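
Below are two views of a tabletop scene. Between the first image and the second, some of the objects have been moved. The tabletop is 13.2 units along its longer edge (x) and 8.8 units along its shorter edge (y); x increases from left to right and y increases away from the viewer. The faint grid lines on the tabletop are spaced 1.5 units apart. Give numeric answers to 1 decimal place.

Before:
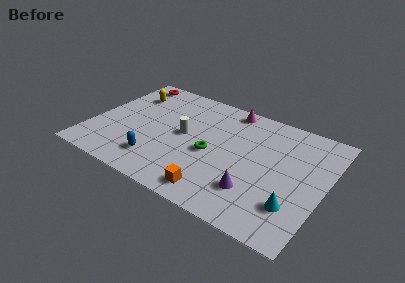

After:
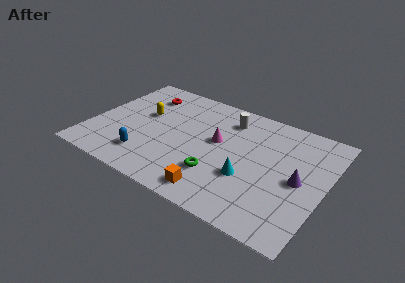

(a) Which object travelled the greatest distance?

the white cylinder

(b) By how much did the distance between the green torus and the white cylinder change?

+2.7

The distance was about 1.8 in the first image and 4.5 in the second, so they moved 2.7 units further apart.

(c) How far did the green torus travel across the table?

1.5

The green torus was near (6.9, 3.9) before and (7.5, 2.5) after, so it travelled √(0.6² + 1.4²) ≈ 1.5 units.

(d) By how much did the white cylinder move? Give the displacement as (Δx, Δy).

(2.2, 2.4)

From the two frames, the white cylinder sits at roughly (5.2, 4.6) before and (7.4, 7.0) after.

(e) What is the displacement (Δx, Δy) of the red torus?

(1.1, -0.9)

The red torus was at about (1.4, 7.8) and moved to about (2.5, 6.9).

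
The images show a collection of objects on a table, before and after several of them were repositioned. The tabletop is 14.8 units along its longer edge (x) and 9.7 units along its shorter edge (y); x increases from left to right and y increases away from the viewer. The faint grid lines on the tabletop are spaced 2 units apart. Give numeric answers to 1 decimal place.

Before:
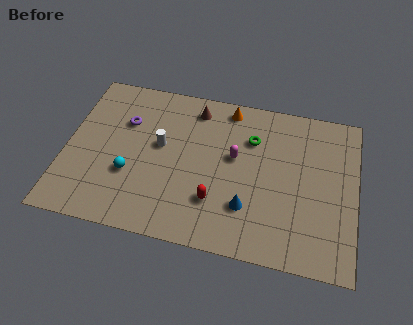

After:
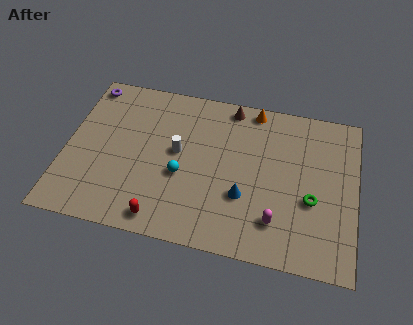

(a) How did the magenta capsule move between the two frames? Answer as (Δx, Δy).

(2.3, -3.4)

From the two frames, the magenta capsule sits at roughly (8.6, 5.6) before and (10.9, 2.2) after.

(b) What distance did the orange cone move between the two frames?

1.3

From (8.1, 8.6) to (9.4, 8.8), the orange cone covered √(1.3² + 0.2²) ≈ 1.3 units.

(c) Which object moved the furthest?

the green torus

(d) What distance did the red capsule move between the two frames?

3.1

From (7.8, 2.7) to (5.2, 1.1), the red capsule covered √(2.6² + 1.6²) ≈ 3.1 units.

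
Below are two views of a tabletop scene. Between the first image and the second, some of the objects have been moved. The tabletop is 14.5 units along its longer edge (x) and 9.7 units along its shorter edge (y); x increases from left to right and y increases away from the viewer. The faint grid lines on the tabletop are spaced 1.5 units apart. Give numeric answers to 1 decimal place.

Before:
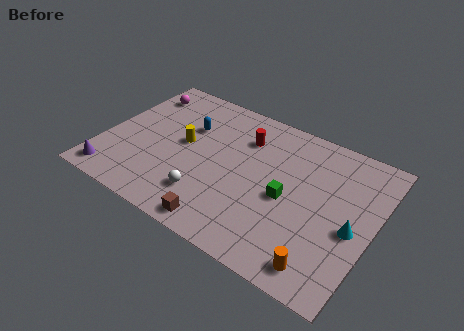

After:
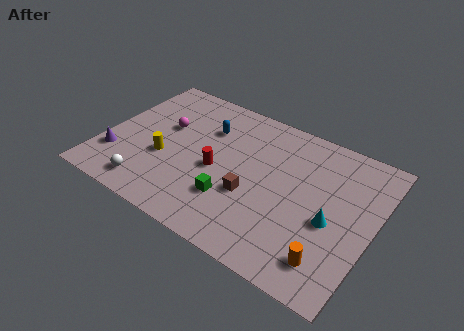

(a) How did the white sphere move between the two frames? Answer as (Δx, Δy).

(-3.0, -0.9)

From the two frames, the white sphere sits at roughly (6.0, 2.3) before and (3.0, 1.4) after.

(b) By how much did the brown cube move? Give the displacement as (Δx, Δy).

(1.1, 2.6)

The brown cube started near (7.1, 1.0) and ended near (8.2, 3.6).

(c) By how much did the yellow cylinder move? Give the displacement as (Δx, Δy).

(-0.8, -1.5)

The yellow cylinder started near (4.2, 5.2) and ended near (3.4, 3.7).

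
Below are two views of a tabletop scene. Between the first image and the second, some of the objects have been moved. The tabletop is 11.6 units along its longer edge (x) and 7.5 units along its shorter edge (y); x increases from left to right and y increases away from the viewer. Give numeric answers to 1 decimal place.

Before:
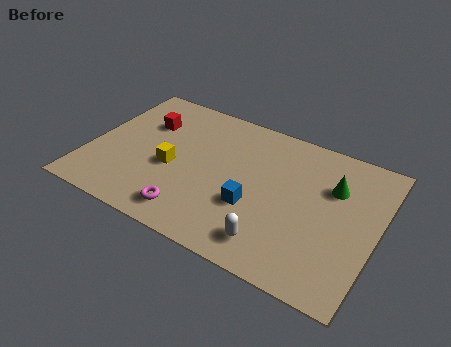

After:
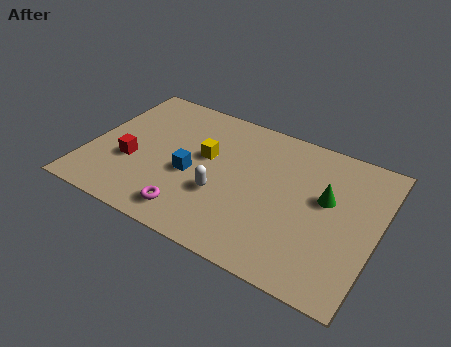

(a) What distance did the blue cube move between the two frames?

2.6

From (6.8, 2.7) to (4.2, 3.2), the blue cube covered √(2.6² + 0.5²) ≈ 2.6 units.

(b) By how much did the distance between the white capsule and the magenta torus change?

-1.5

They were about 3.3 units apart before and 1.8 after — 1.5 units closer together.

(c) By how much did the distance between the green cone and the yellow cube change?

-1.7

The distance was about 6.6 in the first image and 4.9 in the second, so they moved 1.7 units closer together.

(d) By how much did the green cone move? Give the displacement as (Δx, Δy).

(-0.2, -0.7)

The green cone started near (9.7, 5.1) and ended near (9.5, 4.4).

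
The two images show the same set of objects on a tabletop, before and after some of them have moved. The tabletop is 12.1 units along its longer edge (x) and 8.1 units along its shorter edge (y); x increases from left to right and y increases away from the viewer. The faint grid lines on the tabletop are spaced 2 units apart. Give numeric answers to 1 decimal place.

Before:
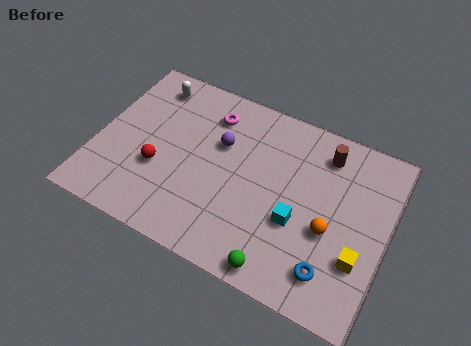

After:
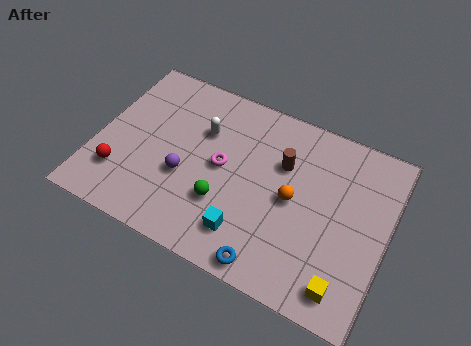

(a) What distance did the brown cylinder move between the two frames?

2.0

From (9.2, 6.6) to (7.6, 5.4), the brown cylinder covered √(1.6² + 1.2²) ≈ 2.0 units.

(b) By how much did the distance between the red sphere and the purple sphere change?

-0.4

Before: roughly 3.2 units apart; after: 2.8. That's 0.4 units closer together.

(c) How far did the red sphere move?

1.7

The red sphere was near (2.7, 3.0) before and (1.2, 2.1) after, so it travelled √(1.5² + 0.9²) ≈ 1.7 units.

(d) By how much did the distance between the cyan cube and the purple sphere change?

-1.0

They were about 4.1 units apart before and 3.1 after — 1.0 units closer together.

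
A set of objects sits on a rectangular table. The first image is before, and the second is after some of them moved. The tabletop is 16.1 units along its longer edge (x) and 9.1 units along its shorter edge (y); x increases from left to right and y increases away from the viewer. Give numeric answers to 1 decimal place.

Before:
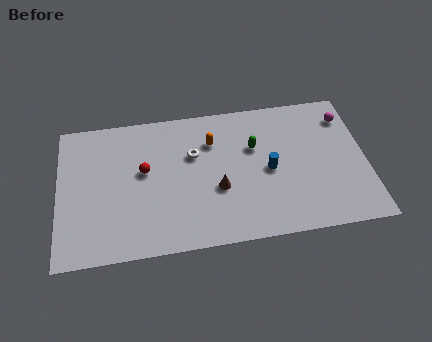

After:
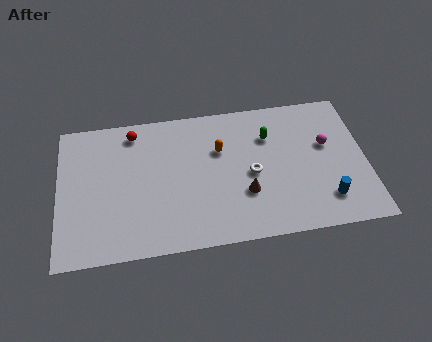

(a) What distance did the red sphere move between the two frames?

2.6

From (4.5, 5.2) to (4.0, 7.8), the red sphere covered √(0.5² + 2.6²) ≈ 2.6 units.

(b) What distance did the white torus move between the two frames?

3.4

The white torus moved from about (7.1, 5.9) to (10.1, 4.2), a distance of √(3.0² + 1.7²) ≈ 3.4.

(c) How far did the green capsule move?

1.0

From (10.3, 5.9) to (11.1, 6.5), the green capsule covered √(0.8² + 0.6²) ≈ 1.0 units.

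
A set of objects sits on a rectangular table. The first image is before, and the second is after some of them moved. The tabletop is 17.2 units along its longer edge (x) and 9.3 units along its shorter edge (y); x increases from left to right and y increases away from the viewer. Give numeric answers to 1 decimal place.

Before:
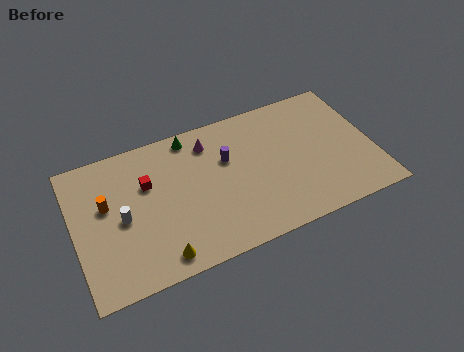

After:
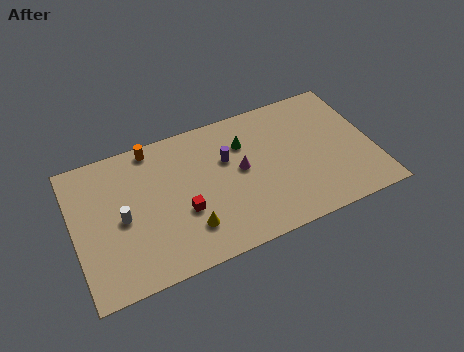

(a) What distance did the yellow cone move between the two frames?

2.1

The yellow cone moved from about (4.5, 1.2) to (6.3, 2.3), a distance of √(1.8² + 1.1²) ≈ 2.1.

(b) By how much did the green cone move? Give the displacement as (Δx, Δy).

(3.0, -1.6)

The green cone was at about (7.0, 8.3) and moved to about (10.0, 6.7).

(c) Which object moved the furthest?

the orange cylinder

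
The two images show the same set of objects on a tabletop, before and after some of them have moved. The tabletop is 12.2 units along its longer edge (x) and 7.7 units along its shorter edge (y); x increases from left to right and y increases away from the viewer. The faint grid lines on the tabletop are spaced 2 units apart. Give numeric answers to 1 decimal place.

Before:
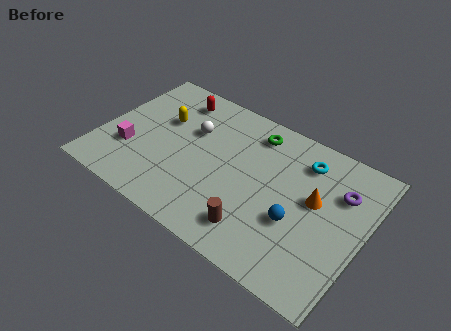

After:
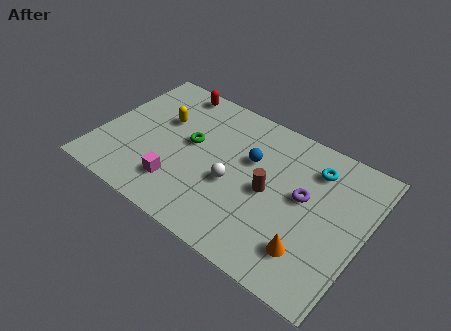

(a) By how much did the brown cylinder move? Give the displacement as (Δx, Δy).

(0.2, 2.2)

The brown cylinder started near (7.7, 1.5) and ended near (7.9, 3.7).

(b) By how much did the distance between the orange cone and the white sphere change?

-1.9

The distance was about 5.9 in the first image and 4.0 in the second, so they moved 1.9 units closer together.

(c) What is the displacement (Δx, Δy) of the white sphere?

(2.3, -1.8)

From the two frames, the white sphere sits at roughly (4.0, 5.0) before and (6.3, 3.2) after.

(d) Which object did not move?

the yellow capsule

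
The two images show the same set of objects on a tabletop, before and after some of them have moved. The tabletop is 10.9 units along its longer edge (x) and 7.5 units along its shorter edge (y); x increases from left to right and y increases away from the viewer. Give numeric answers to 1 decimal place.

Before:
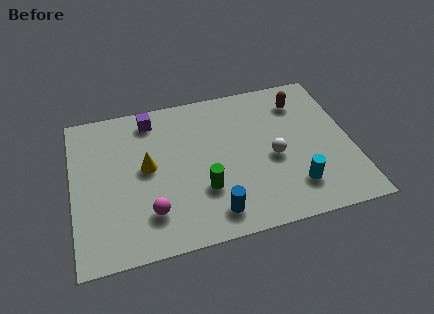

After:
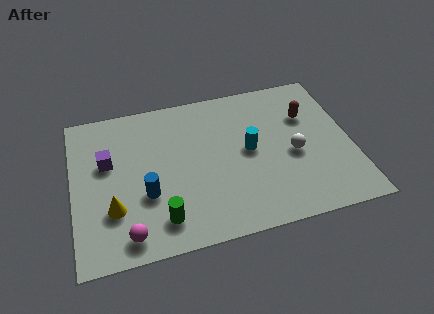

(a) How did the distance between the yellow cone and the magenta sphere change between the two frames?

-0.8

Before: roughly 2.2 units apart; after: 1.4. That's 0.8 units closer together.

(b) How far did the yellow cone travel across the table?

2.2

The yellow cone was near (2.9, 4.0) before and (1.5, 2.3) after, so it travelled √(1.4² + 1.7²) ≈ 2.2 units.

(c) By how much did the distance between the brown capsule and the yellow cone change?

+1.8

They were about 6.5 units apart before and 8.3 after — 1.8 units further apart.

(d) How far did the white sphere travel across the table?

0.8

From (7.8, 3.3) to (8.6, 3.3), the white sphere covered √(0.8² + 0.0²) ≈ 0.8 units.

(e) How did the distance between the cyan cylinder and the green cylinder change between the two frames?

+0.8

Before: roughly 3.6 units apart; after: 4.4. That's 0.8 units further apart.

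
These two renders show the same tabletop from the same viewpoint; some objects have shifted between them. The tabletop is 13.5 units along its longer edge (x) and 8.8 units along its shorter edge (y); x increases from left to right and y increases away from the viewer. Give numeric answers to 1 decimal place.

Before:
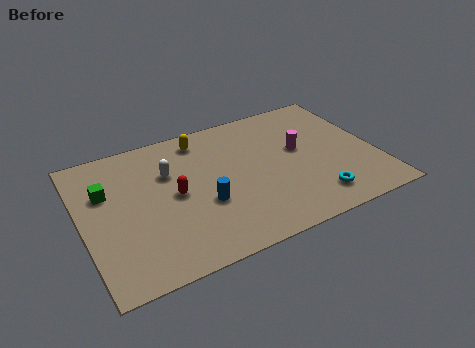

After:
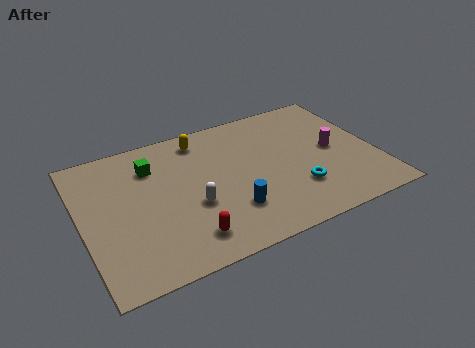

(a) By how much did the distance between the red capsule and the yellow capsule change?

+2.6

Before: roughly 3.5 units apart; after: 6.1. That's 2.6 units further apart.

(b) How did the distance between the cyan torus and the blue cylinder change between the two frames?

-2.1

Before: roughly 5.2 units apart; after: 3.1. That's 2.1 units closer together.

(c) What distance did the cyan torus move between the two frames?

1.1

The cyan torus was near (10.3, 1.6) before and (9.6, 2.5) after, so it travelled √(0.7² + 0.9²) ≈ 1.1 units.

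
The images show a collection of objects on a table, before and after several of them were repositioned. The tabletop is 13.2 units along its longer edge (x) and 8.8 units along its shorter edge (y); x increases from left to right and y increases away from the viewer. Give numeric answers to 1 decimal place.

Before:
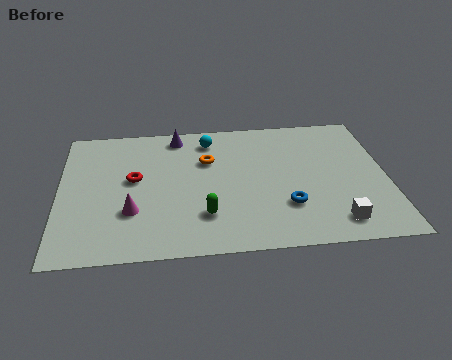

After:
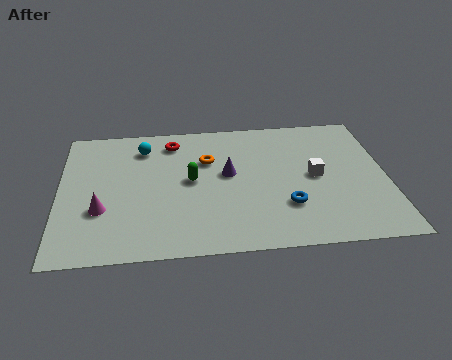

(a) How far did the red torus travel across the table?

2.9

From (3.0, 4.9) to (4.6, 7.3), the red torus covered √(1.6² + 2.4²) ≈ 2.9 units.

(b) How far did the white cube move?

3.1

The white cube moved from about (11.0, 1.4) to (10.3, 4.4), a distance of √(0.7² + 3.0²) ≈ 3.1.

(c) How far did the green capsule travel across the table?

2.4

The green capsule was near (5.8, 2.3) before and (5.3, 4.6) after, so it travelled √(0.5² + 2.3²) ≈ 2.4 units.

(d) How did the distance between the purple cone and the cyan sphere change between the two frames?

+2.6

They were about 1.4 units apart before and 4.0 after — 2.6 units further apart.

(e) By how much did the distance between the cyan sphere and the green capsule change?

-1.9

They were about 5.0 units apart before and 3.1 after — 1.9 units closer together.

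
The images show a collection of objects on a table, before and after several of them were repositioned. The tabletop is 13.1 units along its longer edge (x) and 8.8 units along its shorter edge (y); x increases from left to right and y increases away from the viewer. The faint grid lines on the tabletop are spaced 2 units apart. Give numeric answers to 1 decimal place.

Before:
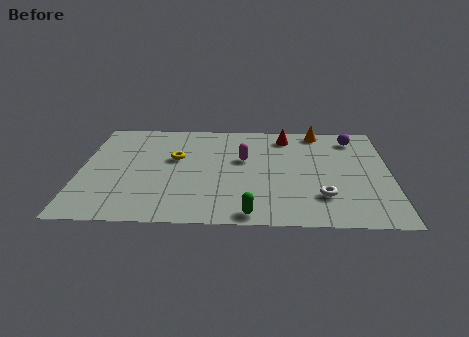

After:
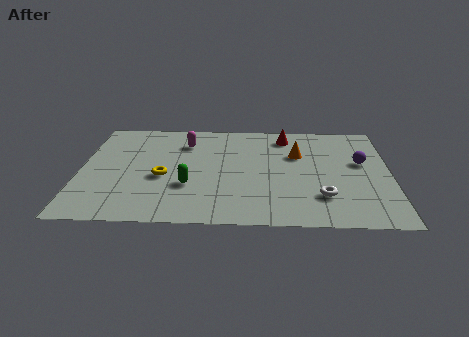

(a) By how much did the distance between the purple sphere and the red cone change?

+1.0

They were about 2.9 units apart before and 3.9 after — 1.0 units further apart.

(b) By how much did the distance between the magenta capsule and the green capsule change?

-0.8

Before: roughly 4.5 units apart; after: 3.7. That's 0.8 units closer together.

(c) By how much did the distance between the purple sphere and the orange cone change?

+1.2

They were about 1.6 units apart before and 2.8 after — 1.2 units further apart.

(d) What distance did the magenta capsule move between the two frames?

2.9

The magenta capsule was near (6.9, 5.3) before and (4.4, 6.7) after, so it travelled √(2.5² + 1.4²) ≈ 2.9 units.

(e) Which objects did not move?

the red cone and the white torus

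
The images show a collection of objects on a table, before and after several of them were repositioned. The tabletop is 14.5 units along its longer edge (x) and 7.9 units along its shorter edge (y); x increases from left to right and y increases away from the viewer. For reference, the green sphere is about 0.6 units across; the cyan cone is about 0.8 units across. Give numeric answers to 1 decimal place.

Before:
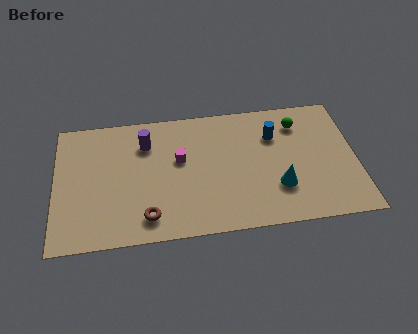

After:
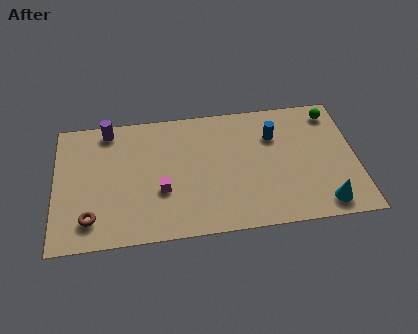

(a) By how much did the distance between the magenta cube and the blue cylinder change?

+1.4

They were about 4.7 units apart before and 6.1 after — 1.4 units further apart.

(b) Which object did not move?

the blue cylinder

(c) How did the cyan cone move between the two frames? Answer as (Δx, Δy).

(2.1, -1.3)

The cyan cone started near (10.7, 2.4) and ended near (12.8, 1.1).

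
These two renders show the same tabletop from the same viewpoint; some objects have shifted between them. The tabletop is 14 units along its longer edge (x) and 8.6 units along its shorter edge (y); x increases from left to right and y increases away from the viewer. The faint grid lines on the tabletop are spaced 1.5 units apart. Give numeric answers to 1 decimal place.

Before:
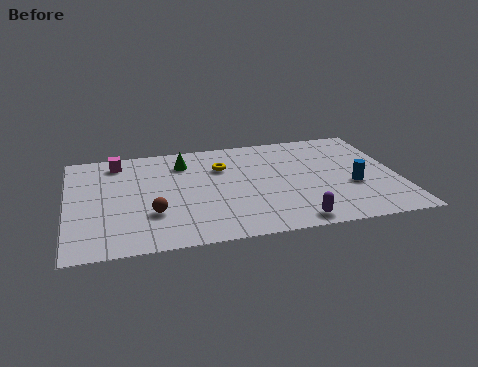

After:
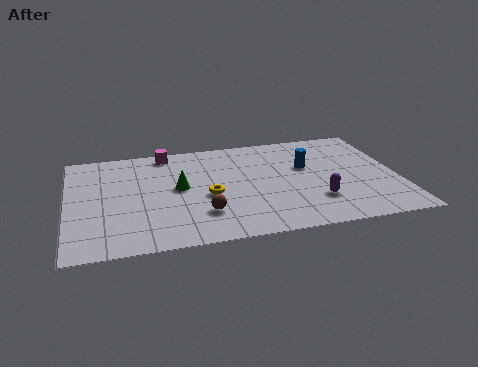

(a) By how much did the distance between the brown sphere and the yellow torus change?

-3.1

The distance was about 4.5 in the first image and 1.4 in the second, so they moved 3.1 units closer together.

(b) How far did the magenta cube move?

2.1

From (2.2, 7.3) to (4.3, 7.7), the magenta cube covered √(2.1² + 0.4²) ≈ 2.1 units.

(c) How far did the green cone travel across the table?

2.1

From (5.0, 6.7) to (4.7, 4.6), the green cone covered √(0.3² + 2.1²) ≈ 2.1 units.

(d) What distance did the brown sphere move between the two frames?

2.1

The brown sphere moved from about (3.5, 2.7) to (5.6, 2.3), a distance of √(2.1² + 0.4²) ≈ 2.1.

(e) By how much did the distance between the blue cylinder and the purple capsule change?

-0.7

The distance was about 3.6 in the first image and 2.9 in the second, so they moved 0.7 units closer together.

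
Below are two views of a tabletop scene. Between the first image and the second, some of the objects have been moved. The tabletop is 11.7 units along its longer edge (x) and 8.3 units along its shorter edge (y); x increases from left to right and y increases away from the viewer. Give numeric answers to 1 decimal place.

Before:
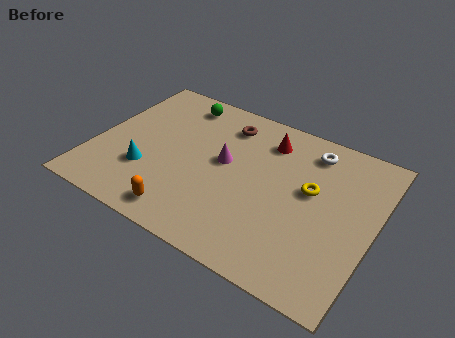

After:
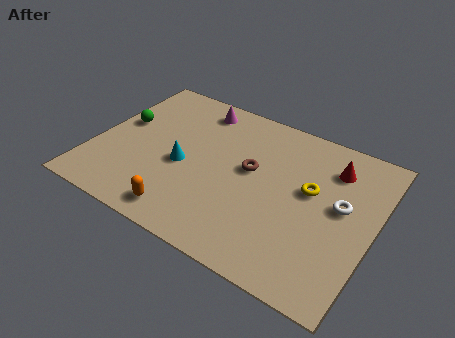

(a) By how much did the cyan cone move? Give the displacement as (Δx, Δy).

(1.4, 1.0)

The cyan cone started near (2.4, 2.6) and ended near (3.8, 3.6).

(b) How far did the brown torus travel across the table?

2.4

The brown torus moved from about (5.1, 6.7) to (6.5, 4.7), a distance of √(1.4² + 2.0²) ≈ 2.4.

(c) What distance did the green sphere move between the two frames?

3.1

The green sphere was near (3.0, 7.1) before and (0.9, 4.8) after, so it travelled √(2.1² + 2.3²) ≈ 3.1 units.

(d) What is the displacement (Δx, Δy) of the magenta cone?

(-1.6, 2.5)

The magenta cone was at about (5.4, 4.6) and moved to about (3.8, 7.1).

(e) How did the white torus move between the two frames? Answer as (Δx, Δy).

(1.6, -2.3)

From the two frames, the white torus sits at roughly (8.7, 6.9) before and (10.3, 4.6) after.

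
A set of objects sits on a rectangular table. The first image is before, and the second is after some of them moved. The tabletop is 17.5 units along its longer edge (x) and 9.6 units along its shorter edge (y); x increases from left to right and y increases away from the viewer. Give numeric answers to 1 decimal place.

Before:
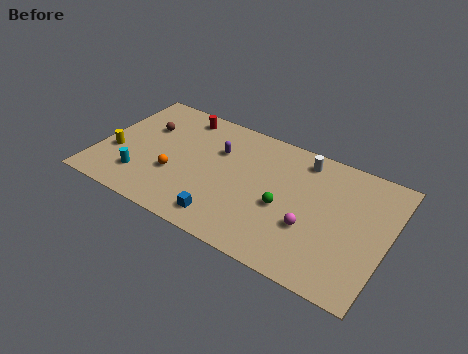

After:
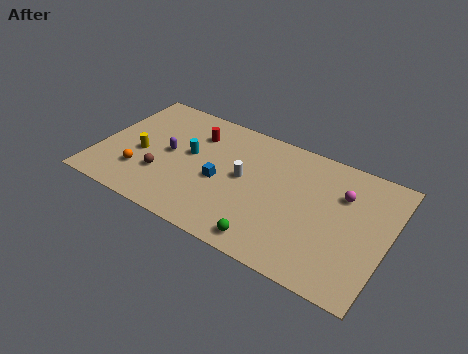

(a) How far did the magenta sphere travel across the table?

3.6

From (13.1, 3.4) to (14.6, 6.7), the magenta sphere covered √(1.5² + 3.3²) ≈ 3.6 units.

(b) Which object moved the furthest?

the white cylinder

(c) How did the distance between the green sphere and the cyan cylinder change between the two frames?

-1.8

They were about 8.7 units apart before and 6.9 after — 1.8 units closer together.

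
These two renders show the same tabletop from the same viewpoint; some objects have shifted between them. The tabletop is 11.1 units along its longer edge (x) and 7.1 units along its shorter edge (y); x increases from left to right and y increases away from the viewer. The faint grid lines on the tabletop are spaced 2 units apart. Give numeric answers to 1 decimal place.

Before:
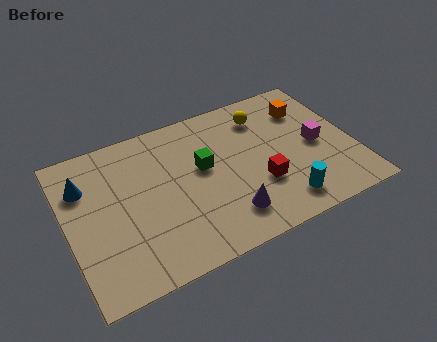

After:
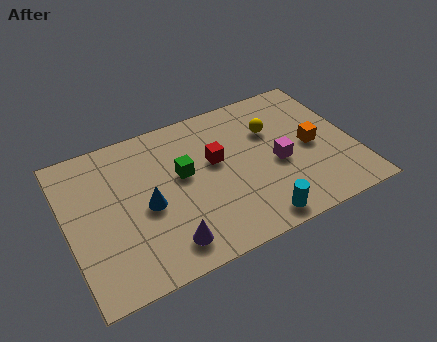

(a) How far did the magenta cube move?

1.6

From (9.7, 3.4) to (8.1, 3.1), the magenta cube covered √(1.6² + 0.3²) ≈ 1.6 units.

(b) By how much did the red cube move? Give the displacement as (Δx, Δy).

(-1.5, 1.8)

The red cube was at about (7.3, 2.4) and moved to about (5.8, 4.2).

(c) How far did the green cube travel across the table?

0.8

The green cube was near (5.3, 4.1) before and (4.5, 4.1) after, so it travelled √(0.8² + 0.0²) ≈ 0.8 units.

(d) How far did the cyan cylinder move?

1.2

The cyan cylinder was near (8.0, 1.2) before and (6.9, 0.8) after, so it travelled √(1.1² + 0.4²) ≈ 1.2 units.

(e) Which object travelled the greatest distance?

the blue cone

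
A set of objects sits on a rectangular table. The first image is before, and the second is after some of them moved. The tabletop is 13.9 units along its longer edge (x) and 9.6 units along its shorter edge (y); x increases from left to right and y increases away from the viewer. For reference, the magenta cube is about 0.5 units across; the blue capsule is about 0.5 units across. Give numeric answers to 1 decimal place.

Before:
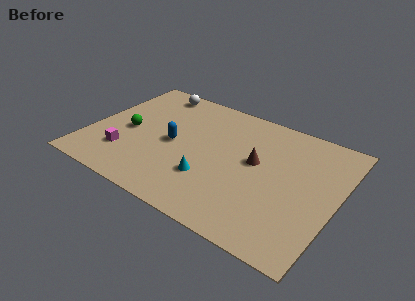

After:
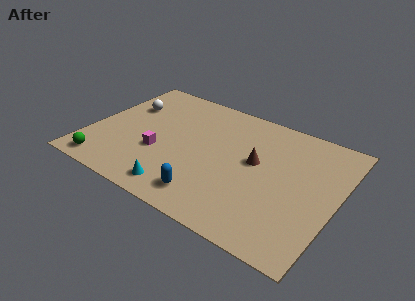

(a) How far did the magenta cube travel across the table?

2.1

The magenta cube moved from about (2.3, 2.5) to (4.1, 3.5), a distance of √(1.8² + 1.0²) ≈ 2.1.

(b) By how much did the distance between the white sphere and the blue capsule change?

+3.2

They were about 4.3 units apart before and 7.5 after — 3.2 units further apart.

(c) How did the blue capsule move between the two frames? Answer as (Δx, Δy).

(2.6, -3.0)

The blue capsule started near (4.7, 4.6) and ended near (7.3, 1.6).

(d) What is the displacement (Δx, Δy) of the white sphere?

(-1.2, -2.0)

From the two frames, the white sphere sits at roughly (2.8, 8.5) before and (1.6, 6.5) after.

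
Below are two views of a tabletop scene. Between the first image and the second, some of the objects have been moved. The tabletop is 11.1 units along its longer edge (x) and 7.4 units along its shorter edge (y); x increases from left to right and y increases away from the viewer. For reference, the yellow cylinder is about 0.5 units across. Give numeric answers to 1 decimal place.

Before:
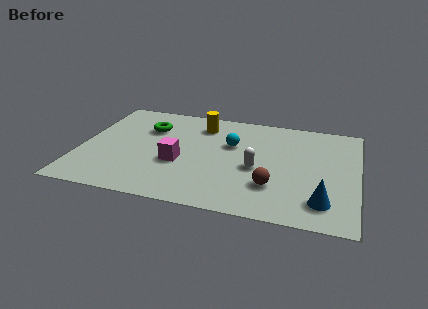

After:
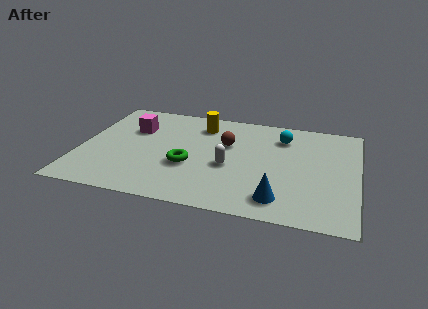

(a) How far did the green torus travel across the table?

3.0

The green torus moved from about (2.6, 5.2) to (4.4, 2.8), a distance of √(1.8² + 2.4²) ≈ 3.0.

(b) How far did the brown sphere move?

3.3

From (7.8, 2.1) to (5.8, 4.7), the brown sphere covered √(2.0² + 2.6²) ≈ 3.3 units.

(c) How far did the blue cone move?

1.7

From (9.8, 1.5) to (8.1, 1.3), the blue cone covered √(1.7² + 0.2²) ≈ 1.7 units.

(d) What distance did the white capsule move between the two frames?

1.1

The white capsule moved from about (7.1, 3.2) to (6.0, 3.1), a distance of √(1.1² + 0.1²) ≈ 1.1.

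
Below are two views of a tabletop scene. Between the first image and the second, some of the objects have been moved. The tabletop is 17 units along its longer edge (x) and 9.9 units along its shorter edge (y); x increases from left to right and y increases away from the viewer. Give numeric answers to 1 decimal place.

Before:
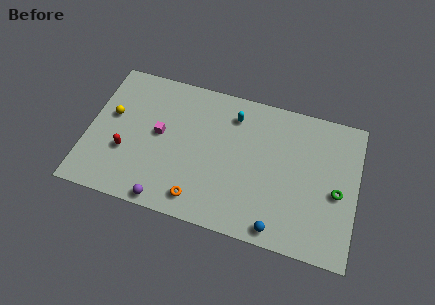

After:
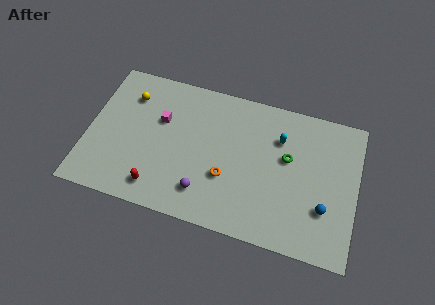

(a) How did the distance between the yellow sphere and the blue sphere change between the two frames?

+1.5

The distance was about 11.9 in the first image and 13.4 in the second, so they moved 1.5 units further apart.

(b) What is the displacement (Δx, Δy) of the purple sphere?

(2.3, 1.3)

From the two frames, the purple sphere sits at roughly (5.3, 0.8) before and (7.6, 2.1) after.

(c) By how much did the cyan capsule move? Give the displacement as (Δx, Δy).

(3.0, -0.8)

The cyan capsule started near (9.0, 7.9) and ended near (12.0, 7.1).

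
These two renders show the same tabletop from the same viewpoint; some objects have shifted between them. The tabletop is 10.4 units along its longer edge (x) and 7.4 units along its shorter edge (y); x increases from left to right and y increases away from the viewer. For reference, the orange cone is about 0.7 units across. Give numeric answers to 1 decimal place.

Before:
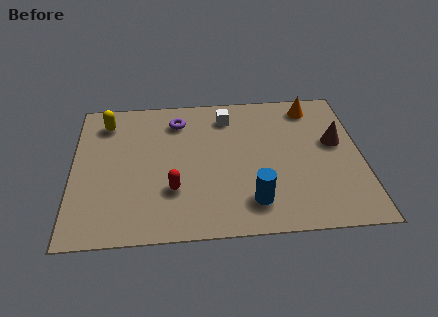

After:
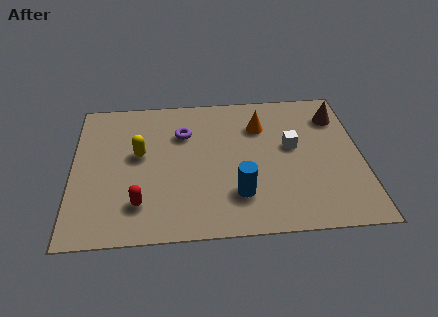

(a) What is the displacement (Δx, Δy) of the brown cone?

(0.1, 1.4)

The brown cone was at about (9.5, 4.3) and moved to about (9.6, 5.7).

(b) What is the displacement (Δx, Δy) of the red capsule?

(-1.2, -0.6)

From the two frames, the red capsule sits at roughly (3.6, 2.3) before and (2.4, 1.7) after.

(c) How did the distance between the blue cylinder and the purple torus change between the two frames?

-1.3

They were about 5.1 units apart before and 3.8 after — 1.3 units closer together.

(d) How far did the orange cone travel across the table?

2.1

The orange cone moved from about (8.7, 6.3) to (6.8, 5.4), a distance of √(1.9² + 0.9²) ≈ 2.1.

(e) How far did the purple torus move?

0.7

From (3.8, 5.9) to (4.0, 5.2), the purple torus covered √(0.2² + 0.7²) ≈ 0.7 units.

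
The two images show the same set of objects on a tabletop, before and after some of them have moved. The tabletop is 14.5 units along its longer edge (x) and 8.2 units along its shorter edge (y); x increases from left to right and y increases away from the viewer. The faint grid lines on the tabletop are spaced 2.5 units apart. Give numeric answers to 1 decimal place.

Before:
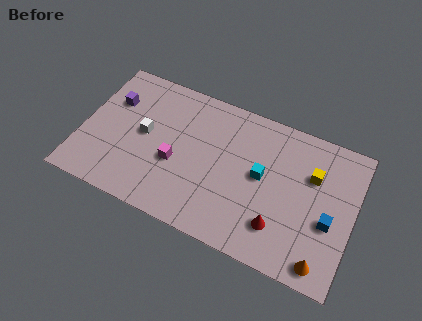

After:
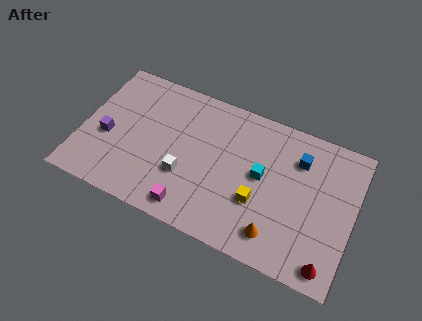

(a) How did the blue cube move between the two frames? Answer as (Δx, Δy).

(-1.9, 2.8)

From the two frames, the blue cube sits at roughly (13.3, 3.3) before and (11.4, 6.1) after.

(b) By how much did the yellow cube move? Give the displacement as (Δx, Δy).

(-2.6, -2.6)

The yellow cube started near (12.2, 5.5) and ended near (9.6, 2.9).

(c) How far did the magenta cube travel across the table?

2.5

The magenta cube was near (5.1, 3.3) before and (6.2, 1.1) after, so it travelled √(1.1² + 2.2²) ≈ 2.5 units.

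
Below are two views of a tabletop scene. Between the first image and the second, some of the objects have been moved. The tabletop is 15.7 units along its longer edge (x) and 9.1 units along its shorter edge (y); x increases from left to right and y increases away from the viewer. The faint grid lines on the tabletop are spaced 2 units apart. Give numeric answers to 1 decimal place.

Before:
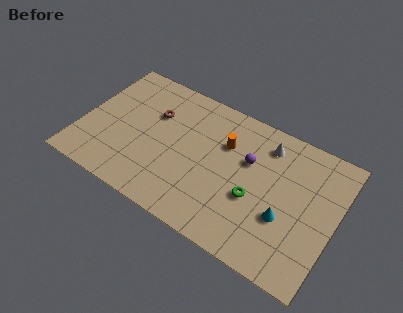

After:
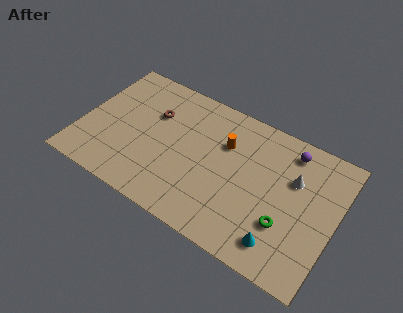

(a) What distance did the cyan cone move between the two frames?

1.7

From (12.8, 3.3) to (12.8, 1.6), the cyan cone covered √(0.0² + 1.7²) ≈ 1.7 units.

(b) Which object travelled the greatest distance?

the purple sphere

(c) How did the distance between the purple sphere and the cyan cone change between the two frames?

+2.5

Before: roughly 3.6 units apart; after: 6.1. That's 2.5 units further apart.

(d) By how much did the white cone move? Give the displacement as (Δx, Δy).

(1.9, -1.4)

From the two frames, the white cone sits at roughly (11.1, 7.4) before and (13.0, 6.0) after.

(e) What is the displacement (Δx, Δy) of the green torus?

(2.0, -0.7)

The green torus started near (10.9, 3.6) and ended near (12.9, 2.9).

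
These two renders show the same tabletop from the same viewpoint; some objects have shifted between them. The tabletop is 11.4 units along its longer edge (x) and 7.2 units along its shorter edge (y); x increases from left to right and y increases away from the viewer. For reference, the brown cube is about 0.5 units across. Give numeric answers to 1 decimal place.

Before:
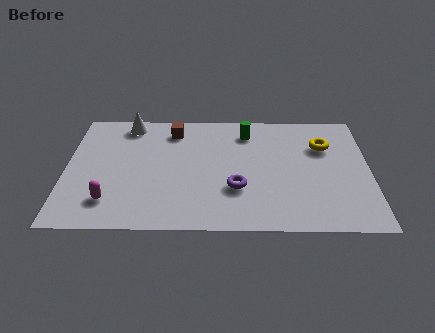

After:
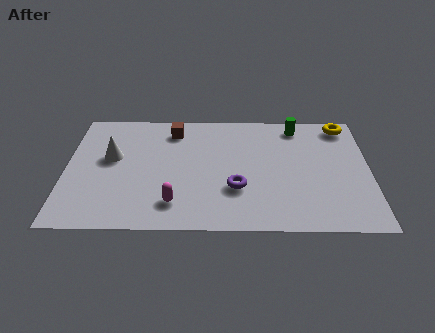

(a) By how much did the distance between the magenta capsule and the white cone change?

-1.1

Before: roughly 4.7 units apart; after: 3.6. That's 1.1 units closer together.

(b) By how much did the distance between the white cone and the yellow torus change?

+1.5

They were about 7.5 units apart before and 9.0 after — 1.5 units further apart.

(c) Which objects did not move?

the brown cube and the purple torus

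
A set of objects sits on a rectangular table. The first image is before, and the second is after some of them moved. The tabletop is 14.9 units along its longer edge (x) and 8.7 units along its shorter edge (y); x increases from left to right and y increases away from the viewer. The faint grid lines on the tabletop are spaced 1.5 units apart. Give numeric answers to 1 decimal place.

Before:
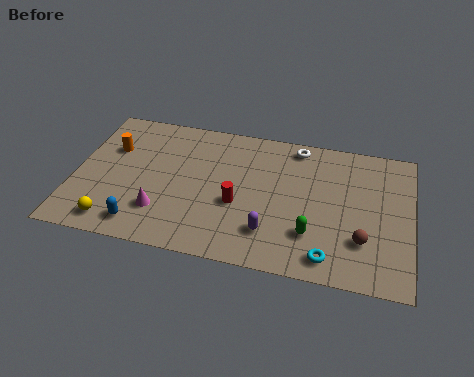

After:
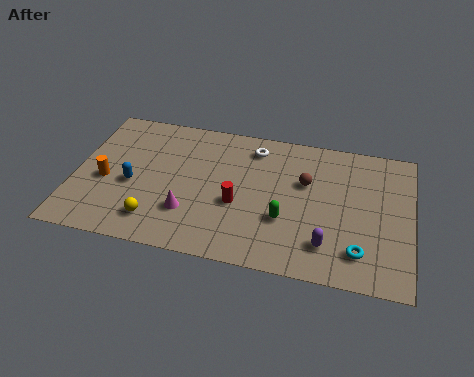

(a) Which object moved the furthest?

the brown sphere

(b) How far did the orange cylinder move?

2.1

The orange cylinder moved from about (1.5, 5.8) to (1.4, 3.7), a distance of √(0.1² + 2.1²) ≈ 2.1.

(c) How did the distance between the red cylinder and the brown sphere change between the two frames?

-2.1

The distance was about 5.6 in the first image and 3.5 in the second, so they moved 2.1 units closer together.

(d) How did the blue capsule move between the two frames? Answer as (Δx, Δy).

(-0.6, 2.4)

The blue capsule was at about (3.2, 1.3) and moved to about (2.6, 3.7).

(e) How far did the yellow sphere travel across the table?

1.9

The yellow sphere was near (2.0, 1.2) before and (3.8, 1.7) after, so it travelled √(1.8² + 0.5²) ≈ 1.9 units.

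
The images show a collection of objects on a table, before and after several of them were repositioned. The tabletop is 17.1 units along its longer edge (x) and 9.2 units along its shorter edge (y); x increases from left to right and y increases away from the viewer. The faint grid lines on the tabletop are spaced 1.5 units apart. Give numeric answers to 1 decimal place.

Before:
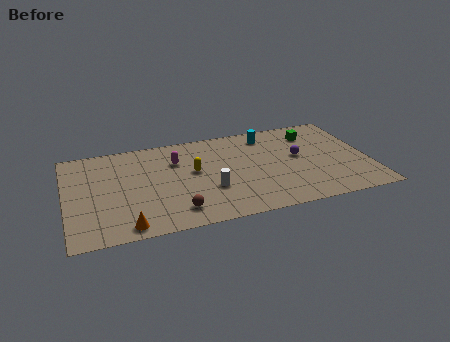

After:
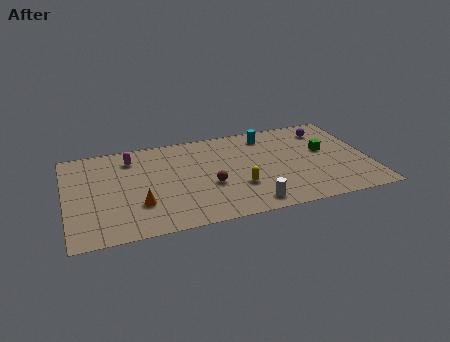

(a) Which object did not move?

the cyan cylinder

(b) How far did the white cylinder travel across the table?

2.9

The white cylinder moved from about (8.0, 3.2) to (10.1, 1.2), a distance of √(2.1² + 2.0²) ≈ 2.9.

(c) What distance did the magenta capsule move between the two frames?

2.7

The magenta capsule was near (6.3, 6.5) before and (3.8, 7.4) after, so it travelled √(2.5² + 0.9²) ≈ 2.7 units.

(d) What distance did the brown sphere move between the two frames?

2.8

From (6.0, 1.7) to (8.0, 3.6), the brown sphere covered √(2.0² + 1.9²) ≈ 2.8 units.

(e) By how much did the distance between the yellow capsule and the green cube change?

-1.7

The distance was about 7.3 in the first image and 5.6 in the second, so they moved 1.7 units closer together.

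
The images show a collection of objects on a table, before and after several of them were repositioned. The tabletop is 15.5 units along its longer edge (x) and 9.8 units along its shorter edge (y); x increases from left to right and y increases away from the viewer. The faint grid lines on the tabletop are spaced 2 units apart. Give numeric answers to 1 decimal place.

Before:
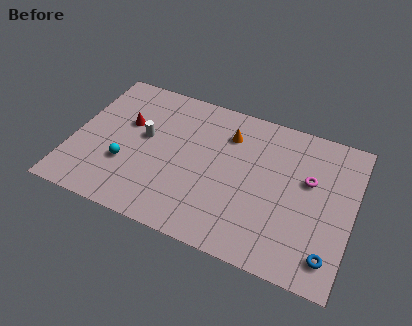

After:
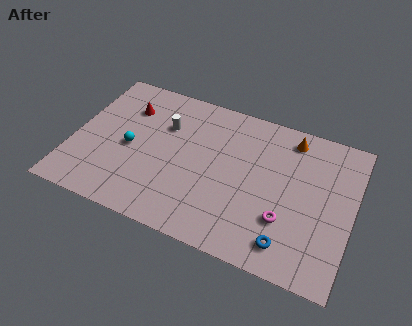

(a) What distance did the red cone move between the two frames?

1.1

The red cone moved from about (2.8, 6.1) to (2.7, 7.2), a distance of √(0.1² + 1.1²) ≈ 1.1.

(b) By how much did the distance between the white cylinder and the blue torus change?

-2.3

Before: roughly 11.3 units apart; after: 9.0. That's 2.3 units closer together.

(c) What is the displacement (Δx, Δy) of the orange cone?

(3.4, 1.0)

The orange cone started near (8.4, 7.4) and ended near (11.8, 8.4).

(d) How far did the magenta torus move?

3.2

From (13.0, 6.0) to (12.0, 3.0), the magenta torus covered √(1.0² + 3.0²) ≈ 3.2 units.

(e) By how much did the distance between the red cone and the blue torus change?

-1.4

Before: roughly 12.5 units apart; after: 11.1. That's 1.4 units closer together.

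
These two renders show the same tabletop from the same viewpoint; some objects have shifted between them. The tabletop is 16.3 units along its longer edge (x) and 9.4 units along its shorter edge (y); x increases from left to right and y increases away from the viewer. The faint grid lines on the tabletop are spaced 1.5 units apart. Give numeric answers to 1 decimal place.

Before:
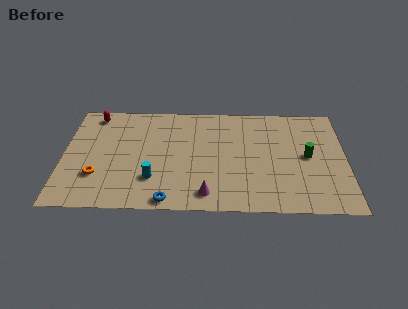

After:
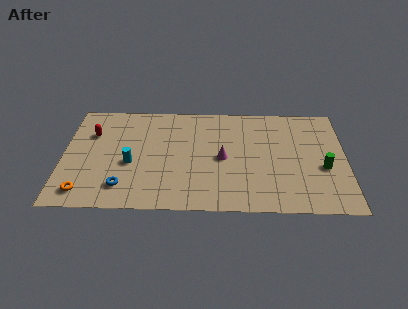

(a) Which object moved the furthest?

the magenta cone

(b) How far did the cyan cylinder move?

1.8

The cyan cylinder moved from about (5.2, 2.6) to (3.9, 3.9), a distance of √(1.3² + 1.3²) ≈ 1.8.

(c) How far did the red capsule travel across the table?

1.7

The red capsule was near (1.7, 8.2) before and (1.6, 6.5) after, so it travelled √(0.1² + 1.7²) ≈ 1.7 units.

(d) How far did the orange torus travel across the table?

1.6

The orange torus was near (2.0, 2.8) before and (1.3, 1.4) after, so it travelled √(0.7² + 1.4²) ≈ 1.6 units.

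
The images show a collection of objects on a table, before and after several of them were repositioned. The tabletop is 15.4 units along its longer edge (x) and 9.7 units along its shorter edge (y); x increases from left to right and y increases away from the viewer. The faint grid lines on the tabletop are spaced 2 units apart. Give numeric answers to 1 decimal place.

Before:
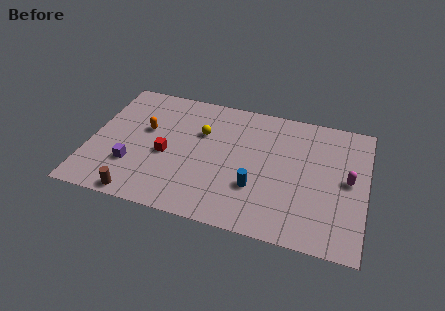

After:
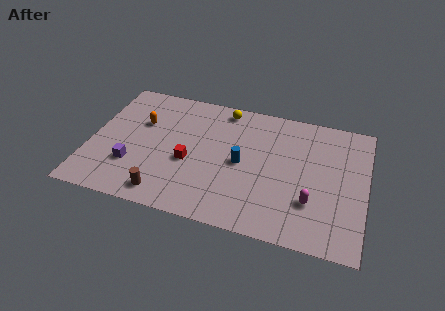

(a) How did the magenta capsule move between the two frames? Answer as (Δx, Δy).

(-1.9, -2.1)

The magenta capsule was at about (14.4, 5.0) and moved to about (12.5, 2.9).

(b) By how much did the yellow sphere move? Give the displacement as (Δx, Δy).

(1.1, 2.2)

The yellow sphere started near (6.1, 6.4) and ended near (7.2, 8.6).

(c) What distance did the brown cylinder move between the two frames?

1.5

From (3.1, 0.8) to (4.5, 1.3), the brown cylinder covered √(1.4² + 0.5²) ≈ 1.5 units.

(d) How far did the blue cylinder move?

1.8

The blue cylinder was near (9.4, 3.1) before and (8.5, 4.7) after, so it travelled √(0.9² + 1.6²) ≈ 1.8 units.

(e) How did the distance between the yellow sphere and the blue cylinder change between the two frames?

-0.6

The distance was about 4.7 in the first image and 4.1 in the second, so they moved 0.6 units closer together.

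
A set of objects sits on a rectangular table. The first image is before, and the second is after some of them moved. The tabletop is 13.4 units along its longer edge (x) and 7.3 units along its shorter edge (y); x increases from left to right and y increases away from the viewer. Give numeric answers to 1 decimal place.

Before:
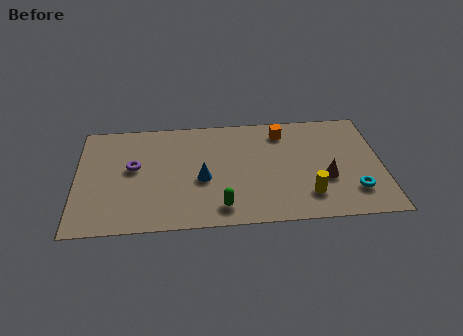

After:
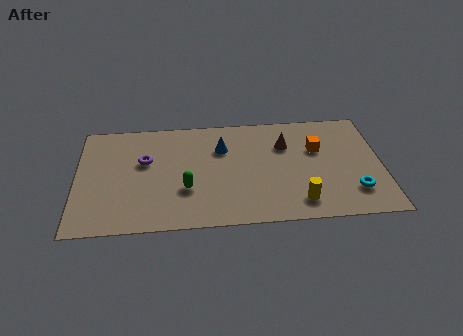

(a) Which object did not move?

the cyan torus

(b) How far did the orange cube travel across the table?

2.0

The orange cube was near (9.1, 6.0) before and (10.6, 4.7) after, so it travelled √(1.5² + 1.3²) ≈ 2.0 units.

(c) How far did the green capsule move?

2.0

The green capsule was near (6.3, 1.2) before and (4.8, 2.5) after, so it travelled √(1.5² + 1.3²) ≈ 2.0 units.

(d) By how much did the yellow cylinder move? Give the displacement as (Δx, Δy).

(-0.4, -0.4)

The yellow cylinder was at about (10.1, 1.7) and moved to about (9.7, 1.3).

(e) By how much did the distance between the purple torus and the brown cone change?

-2.3

They were about 8.5 units apart before and 6.2 after — 2.3 units closer together.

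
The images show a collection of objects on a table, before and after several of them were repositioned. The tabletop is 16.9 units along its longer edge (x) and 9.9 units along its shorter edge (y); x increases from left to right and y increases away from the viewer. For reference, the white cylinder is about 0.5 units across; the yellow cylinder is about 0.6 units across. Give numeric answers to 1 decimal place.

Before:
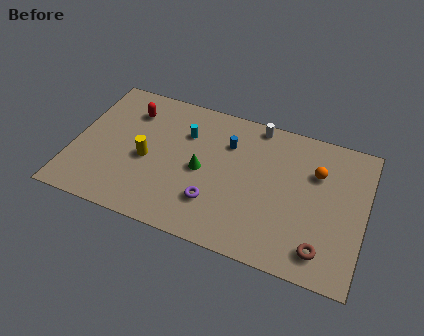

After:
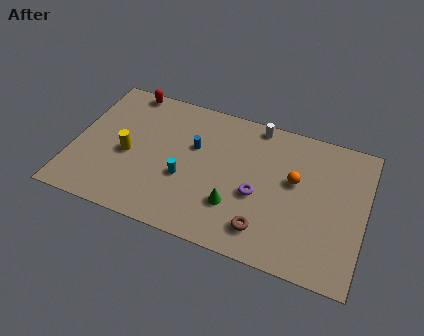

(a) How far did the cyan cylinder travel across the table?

3.2

The cyan cylinder moved from about (6.3, 7.0) to (6.6, 3.8), a distance of √(0.3² + 3.2²) ≈ 3.2.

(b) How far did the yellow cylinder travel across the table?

1.1

From (4.3, 4.4) to (3.2, 4.4), the yellow cylinder covered √(1.1² + 0.0²) ≈ 1.1 units.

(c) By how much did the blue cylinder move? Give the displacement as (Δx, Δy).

(-1.9, -0.9)

From the two frames, the blue cylinder sits at roughly (8.8, 7.1) before and (6.9, 6.2) after.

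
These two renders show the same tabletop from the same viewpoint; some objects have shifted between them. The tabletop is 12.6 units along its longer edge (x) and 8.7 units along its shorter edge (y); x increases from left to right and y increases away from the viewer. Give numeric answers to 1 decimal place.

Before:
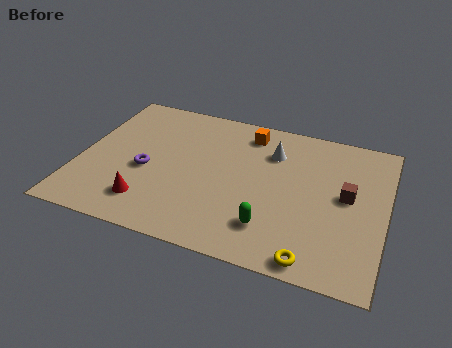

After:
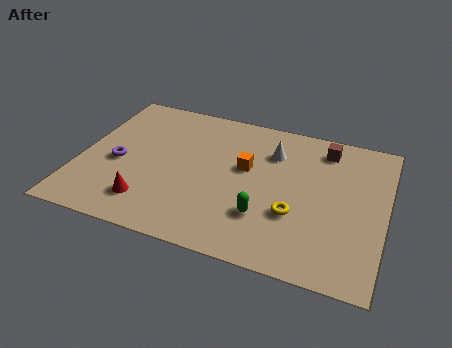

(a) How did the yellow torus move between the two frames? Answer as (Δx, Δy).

(-0.9, 2.2)

The yellow torus started near (9.9, 0.8) and ended near (9.0, 3.0).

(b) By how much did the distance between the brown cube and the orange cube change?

-1.2

They were about 5.0 units apart before and 3.8 after — 1.2 units closer together.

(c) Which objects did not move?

the white cone and the red cone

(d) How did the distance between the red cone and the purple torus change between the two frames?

+0.6

Before: roughly 1.9 units apart; after: 2.5. That's 0.6 units further apart.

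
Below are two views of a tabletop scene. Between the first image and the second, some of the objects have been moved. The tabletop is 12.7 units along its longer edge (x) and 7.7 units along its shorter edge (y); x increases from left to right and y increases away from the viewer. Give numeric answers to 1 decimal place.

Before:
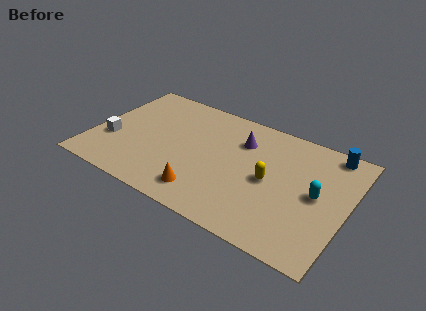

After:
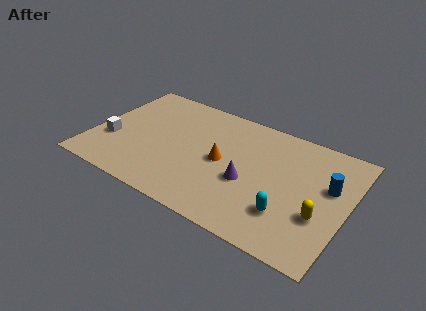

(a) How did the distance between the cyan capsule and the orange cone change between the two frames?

-1.9

They were about 5.8 units apart before and 3.9 after — 1.9 units closer together.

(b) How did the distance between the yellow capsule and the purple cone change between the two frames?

+1.1

Before: roughly 2.5 units apart; after: 3.6. That's 1.1 units further apart.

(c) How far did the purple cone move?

2.6

The purple cone was near (7.2, 5.6) before and (7.9, 3.1) after, so it travelled √(0.7² + 2.5²) ≈ 2.6 units.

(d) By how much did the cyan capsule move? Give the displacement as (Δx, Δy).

(-1.2, -1.8)

The cyan capsule was at about (11.2, 3.9) and moved to about (10.0, 2.1).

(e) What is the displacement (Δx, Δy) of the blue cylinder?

(0.2, -2.2)

The blue cylinder started near (11.5, 6.9) and ended near (11.7, 4.7).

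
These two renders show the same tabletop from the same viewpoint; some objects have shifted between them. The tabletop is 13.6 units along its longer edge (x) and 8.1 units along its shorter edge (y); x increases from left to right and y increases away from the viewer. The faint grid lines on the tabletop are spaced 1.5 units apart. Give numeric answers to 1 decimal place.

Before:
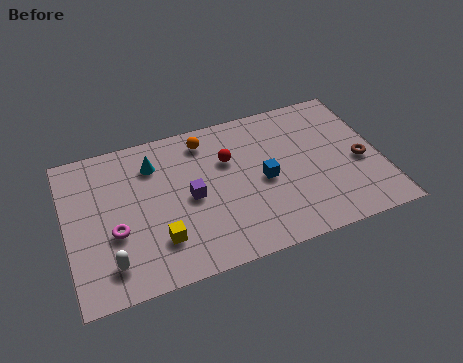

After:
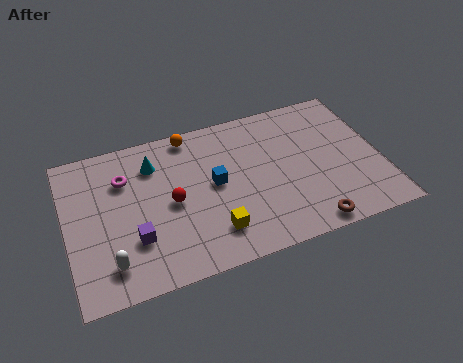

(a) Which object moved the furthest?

the brown torus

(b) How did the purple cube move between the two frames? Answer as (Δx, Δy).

(-2.5, -1.4)

From the two frames, the purple cube sits at roughly (5.3, 3.9) before and (2.8, 2.5) after.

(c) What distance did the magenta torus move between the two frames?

2.8

The magenta torus moved from about (2.0, 3.1) to (2.6, 5.8), a distance of √(0.6² + 2.7²) ≈ 2.8.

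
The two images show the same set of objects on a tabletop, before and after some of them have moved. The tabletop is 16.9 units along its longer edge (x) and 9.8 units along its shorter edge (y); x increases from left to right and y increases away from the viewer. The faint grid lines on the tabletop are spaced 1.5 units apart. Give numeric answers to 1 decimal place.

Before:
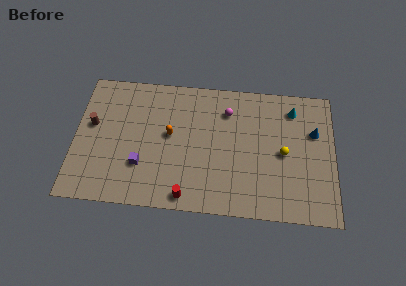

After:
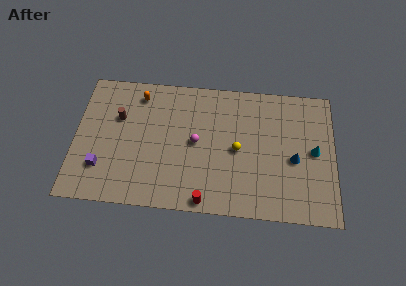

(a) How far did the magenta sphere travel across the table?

3.2

The magenta sphere was near (9.9, 7.5) before and (7.9, 5.0) after, so it travelled √(2.0² + 2.5²) ≈ 3.2 units.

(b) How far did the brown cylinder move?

1.8

From (1.1, 5.7) to (2.8, 6.4), the brown cylinder covered √(1.7² + 0.7²) ≈ 1.8 units.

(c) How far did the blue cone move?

2.5

From (15.6, 6.4) to (14.3, 4.3), the blue cone covered √(1.3² + 2.1²) ≈ 2.5 units.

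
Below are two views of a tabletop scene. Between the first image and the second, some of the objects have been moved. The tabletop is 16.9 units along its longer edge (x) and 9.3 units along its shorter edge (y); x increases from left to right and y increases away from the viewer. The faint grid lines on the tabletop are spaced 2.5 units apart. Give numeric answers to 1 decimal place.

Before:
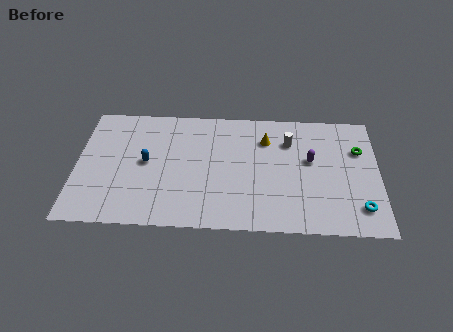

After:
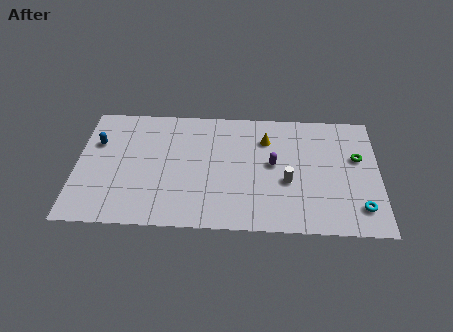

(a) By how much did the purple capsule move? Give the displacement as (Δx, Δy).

(-2.1, -0.4)

From the two frames, the purple capsule sits at roughly (13.1, 5.4) before and (11.0, 5.0) after.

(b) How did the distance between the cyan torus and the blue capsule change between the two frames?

+3.1

Before: roughly 12.2 units apart; after: 15.3. That's 3.1 units further apart.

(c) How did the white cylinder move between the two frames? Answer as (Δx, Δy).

(-0.1, -3.1)

The white cylinder was at about (11.9, 6.8) and moved to about (11.8, 3.7).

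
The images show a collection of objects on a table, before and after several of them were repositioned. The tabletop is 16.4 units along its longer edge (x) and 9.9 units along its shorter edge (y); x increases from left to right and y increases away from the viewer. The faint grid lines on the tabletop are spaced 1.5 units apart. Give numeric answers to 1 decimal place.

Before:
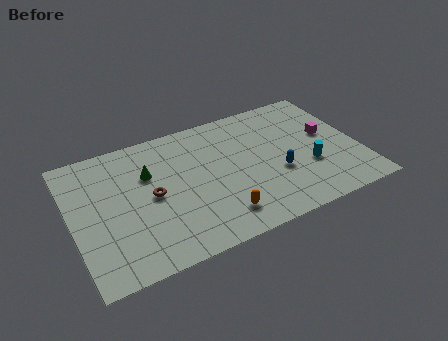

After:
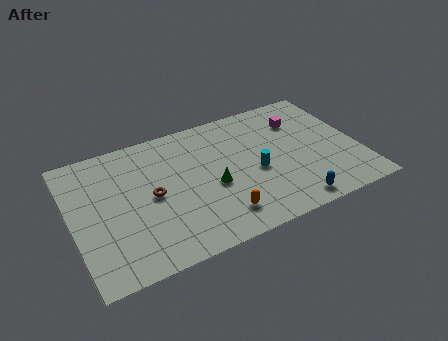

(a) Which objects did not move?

the orange capsule and the brown torus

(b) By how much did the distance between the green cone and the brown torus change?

+1.8

They were about 1.7 units apart before and 3.5 after — 1.8 units further apart.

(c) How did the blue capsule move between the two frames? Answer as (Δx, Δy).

(0.4, -2.6)

The blue capsule was at about (11.6, 3.7) and moved to about (12.0, 1.1).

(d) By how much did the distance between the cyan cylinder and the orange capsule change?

-2.2

They were about 5.6 units apart before and 3.4 after — 2.2 units closer together.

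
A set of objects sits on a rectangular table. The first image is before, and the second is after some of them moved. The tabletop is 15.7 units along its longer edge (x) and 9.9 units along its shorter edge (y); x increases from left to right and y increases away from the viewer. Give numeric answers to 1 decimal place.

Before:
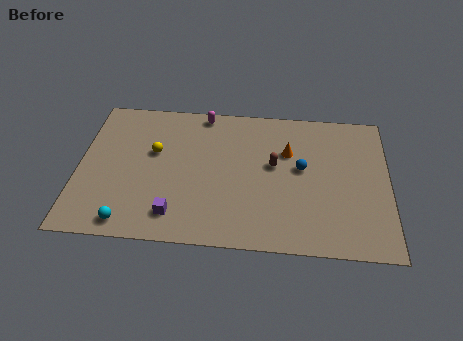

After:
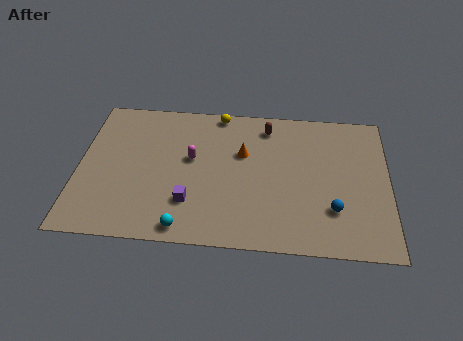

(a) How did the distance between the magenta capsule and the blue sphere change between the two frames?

+1.6

The distance was about 6.2 in the first image and 7.8 in the second, so they moved 1.6 units further apart.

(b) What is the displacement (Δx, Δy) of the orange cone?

(-2.3, -0.3)

The orange cone started near (10.6, 6.6) and ended near (8.3, 6.3).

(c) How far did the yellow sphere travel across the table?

4.5

The yellow sphere moved from about (3.8, 6.0) to (7.0, 9.1), a distance of √(3.2² + 3.1²) ≈ 4.5.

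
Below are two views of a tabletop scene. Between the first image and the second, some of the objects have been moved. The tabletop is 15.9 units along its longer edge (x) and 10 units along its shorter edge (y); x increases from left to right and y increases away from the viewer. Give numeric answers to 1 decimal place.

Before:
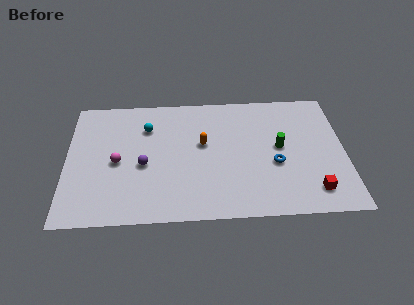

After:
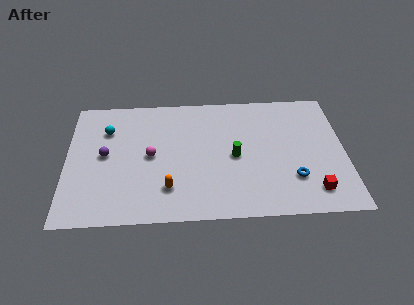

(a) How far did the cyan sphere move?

2.3

The cyan sphere was near (4.6, 7.3) before and (2.3, 7.2) after, so it travelled √(2.3² + 0.1²) ≈ 2.3 units.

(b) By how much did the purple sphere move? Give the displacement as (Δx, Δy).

(-2.2, 0.9)

The purple sphere started near (4.4, 4.3) and ended near (2.2, 5.2).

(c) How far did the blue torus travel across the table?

1.6

From (11.9, 4.0) to (12.9, 2.8), the blue torus covered √(1.0² + 1.2²) ≈ 1.6 units.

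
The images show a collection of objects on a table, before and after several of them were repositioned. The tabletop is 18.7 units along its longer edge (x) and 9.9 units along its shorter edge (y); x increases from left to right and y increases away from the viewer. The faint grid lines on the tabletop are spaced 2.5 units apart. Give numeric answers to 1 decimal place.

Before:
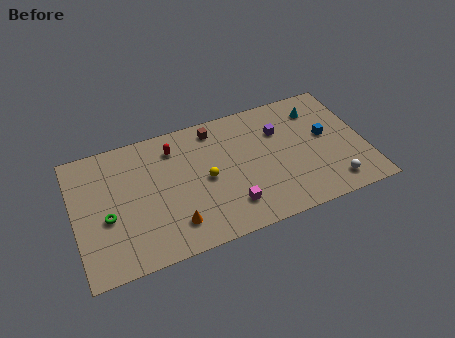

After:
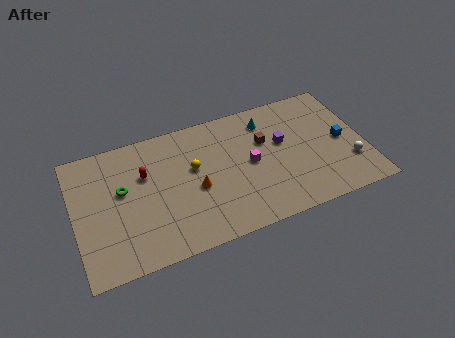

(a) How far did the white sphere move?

1.8

The white sphere was near (16.3, 1.6) before and (17.6, 2.9) after, so it travelled √(1.3² + 1.3²) ≈ 1.8 units.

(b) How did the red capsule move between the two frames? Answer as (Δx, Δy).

(-2.0, -1.4)

The red capsule started near (6.6, 7.9) and ended near (4.6, 6.5).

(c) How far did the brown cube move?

3.7

From (9.3, 8.5) to (12.4, 6.4), the brown cube covered √(3.1² + 2.1²) ≈ 3.7 units.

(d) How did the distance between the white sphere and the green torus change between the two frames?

+0.3

The distance was about 14.5 in the first image and 14.8 in the second, so they moved 0.3 units further apart.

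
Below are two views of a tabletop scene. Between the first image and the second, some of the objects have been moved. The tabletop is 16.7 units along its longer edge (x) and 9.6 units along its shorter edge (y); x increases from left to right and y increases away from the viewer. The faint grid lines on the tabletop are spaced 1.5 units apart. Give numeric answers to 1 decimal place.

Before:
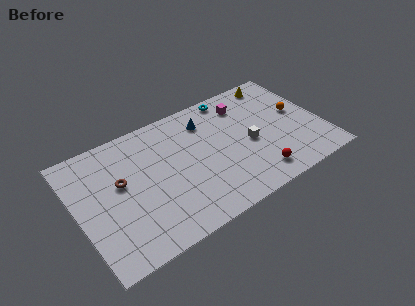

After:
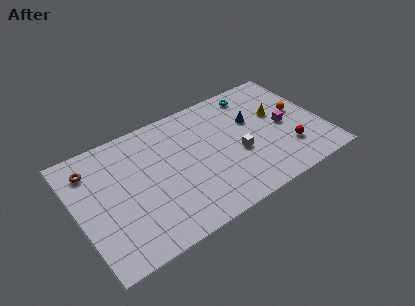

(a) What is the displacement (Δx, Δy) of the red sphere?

(2.4, 1.0)

The red sphere was at about (11.7, 1.6) and moved to about (14.1, 2.6).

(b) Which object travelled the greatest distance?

the magenta cube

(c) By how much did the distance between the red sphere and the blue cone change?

-2.4

They were about 6.4 units apart before and 4.0 after — 2.4 units closer together.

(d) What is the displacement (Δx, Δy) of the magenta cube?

(2.3, -3.0)

The magenta cube was at about (11.9, 7.6) and moved to about (14.2, 4.6).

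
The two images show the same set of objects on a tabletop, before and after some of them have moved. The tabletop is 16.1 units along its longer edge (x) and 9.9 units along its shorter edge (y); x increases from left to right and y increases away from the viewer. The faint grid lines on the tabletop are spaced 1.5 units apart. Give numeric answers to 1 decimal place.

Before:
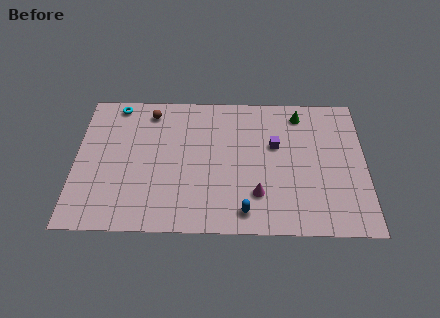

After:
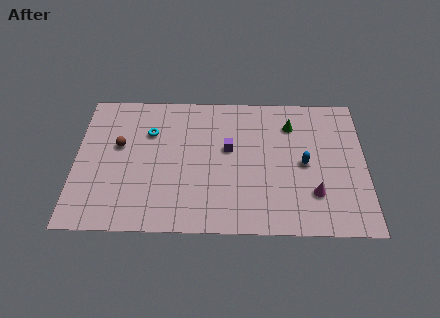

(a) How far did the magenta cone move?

3.1

The magenta cone moved from about (10.1, 2.6) to (13.2, 2.7), a distance of √(3.1² + 0.1²) ≈ 3.1.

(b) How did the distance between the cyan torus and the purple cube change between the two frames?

-4.8

They were about 9.3 units apart before and 4.5 after — 4.8 units closer together.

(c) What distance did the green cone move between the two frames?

0.9

The green cone was near (12.5, 8.4) before and (12.0, 7.6) after, so it travelled √(0.5² + 0.8²) ≈ 0.9 units.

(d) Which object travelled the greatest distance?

the blue capsule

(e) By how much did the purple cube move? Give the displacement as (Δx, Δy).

(-2.6, -0.3)

From the two frames, the purple cube sits at roughly (11.1, 6.1) before and (8.5, 5.8) after.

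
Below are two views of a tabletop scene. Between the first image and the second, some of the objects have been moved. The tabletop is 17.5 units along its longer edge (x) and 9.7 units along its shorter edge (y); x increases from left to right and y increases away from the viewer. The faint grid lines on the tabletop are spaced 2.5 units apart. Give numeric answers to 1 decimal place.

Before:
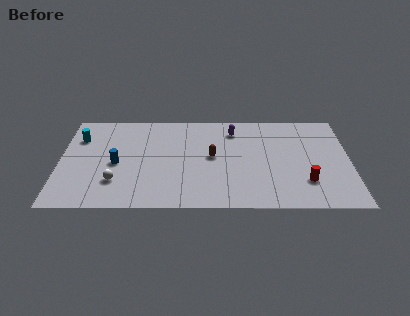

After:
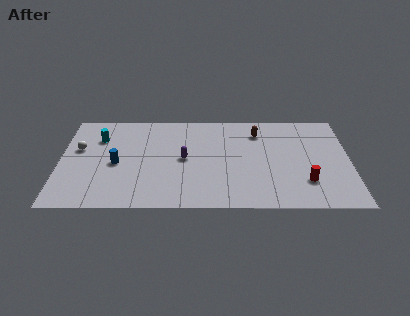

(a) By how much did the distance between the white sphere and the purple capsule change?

-2.3

The distance was about 8.8 in the first image and 6.5 in the second, so they moved 2.3 units closer together.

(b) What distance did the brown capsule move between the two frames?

3.8

From (9.2, 5.1) to (12.0, 7.6), the brown capsule covered √(2.8² + 2.5²) ≈ 3.8 units.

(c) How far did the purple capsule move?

4.2

The purple capsule moved from about (10.5, 7.8) to (7.5, 4.9), a distance of √(3.0² + 2.9²) ≈ 4.2.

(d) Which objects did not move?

the blue cylinder and the red cylinder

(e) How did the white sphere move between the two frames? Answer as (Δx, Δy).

(-2.3, 3.3)

From the two frames, the white sphere sits at roughly (3.4, 2.6) before and (1.1, 5.9) after.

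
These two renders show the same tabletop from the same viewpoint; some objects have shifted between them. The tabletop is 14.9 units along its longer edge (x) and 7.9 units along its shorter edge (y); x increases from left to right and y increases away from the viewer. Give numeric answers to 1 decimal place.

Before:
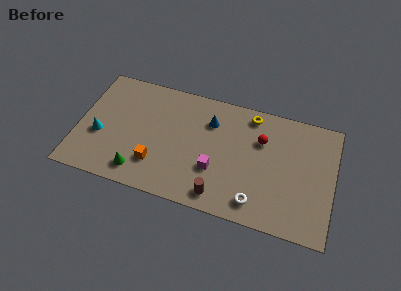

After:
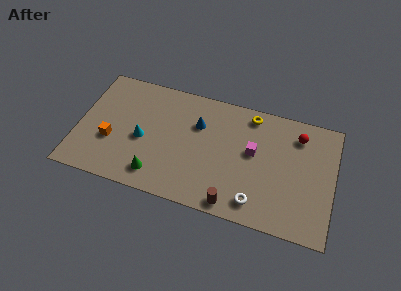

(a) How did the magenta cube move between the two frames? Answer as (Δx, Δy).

(2.1, 1.8)

From the two frames, the magenta cube sits at roughly (8.1, 2.7) before and (10.2, 4.5) after.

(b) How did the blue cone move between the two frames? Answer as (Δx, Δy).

(-0.7, -0.4)

From the two frames, the blue cone sits at roughly (7.6, 5.8) before and (6.9, 5.4) after.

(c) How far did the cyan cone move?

2.5

From (1.3, 3.1) to (3.8, 3.5), the cyan cone covered √(2.5² + 0.4²) ≈ 2.5 units.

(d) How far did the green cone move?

1.0

The green cone moved from about (3.8, 1.3) to (4.8, 1.4), a distance of √(1.0² + 0.1²) ≈ 1.0.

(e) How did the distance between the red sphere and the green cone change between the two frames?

+1.4

They were about 7.9 units apart before and 9.3 after — 1.4 units further apart.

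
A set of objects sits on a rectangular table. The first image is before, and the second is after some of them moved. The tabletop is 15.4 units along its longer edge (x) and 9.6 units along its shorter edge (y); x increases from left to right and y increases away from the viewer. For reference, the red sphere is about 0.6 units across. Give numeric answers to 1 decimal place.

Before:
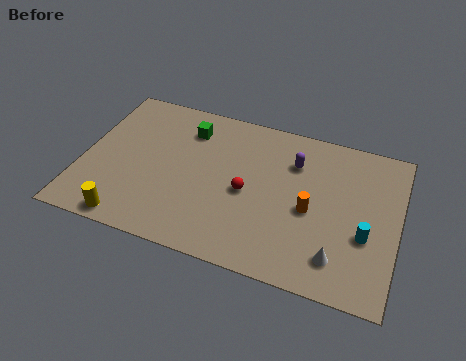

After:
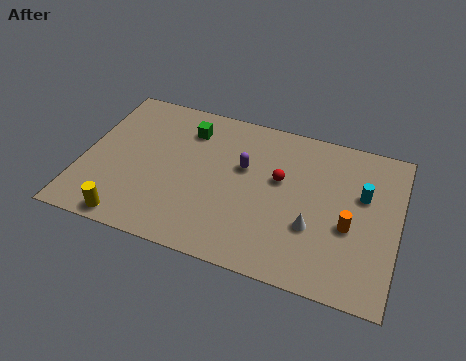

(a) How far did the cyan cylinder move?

2.4

The cyan cylinder moved from about (13.9, 3.6) to (13.6, 6.0), a distance of √(0.3² + 2.4²) ≈ 2.4.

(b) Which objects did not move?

the green cube and the yellow cylinder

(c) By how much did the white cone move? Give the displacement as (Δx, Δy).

(-1.3, 1.4)

From the two frames, the white cone sits at roughly (12.7, 1.9) before and (11.4, 3.3) after.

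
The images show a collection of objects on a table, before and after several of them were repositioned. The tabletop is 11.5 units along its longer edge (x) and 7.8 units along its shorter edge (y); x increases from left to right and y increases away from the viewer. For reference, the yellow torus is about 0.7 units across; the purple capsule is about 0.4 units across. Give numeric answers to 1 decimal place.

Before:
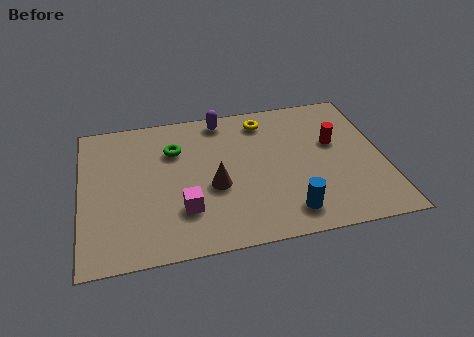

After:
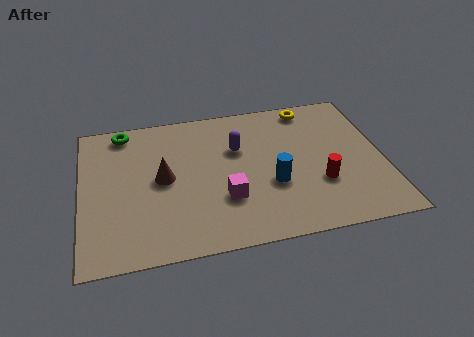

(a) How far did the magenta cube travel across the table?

1.6

The magenta cube was near (3.8, 2.2) before and (5.4, 2.5) after, so it travelled √(1.6² + 0.3²) ≈ 1.6 units.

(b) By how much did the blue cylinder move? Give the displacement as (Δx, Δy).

(-0.5, 1.6)

The blue cylinder started near (7.7, 1.3) and ended near (7.2, 2.9).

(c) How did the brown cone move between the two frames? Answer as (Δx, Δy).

(-1.9, 0.8)

The brown cone started near (5.0, 3.2) and ended near (3.1, 4.0).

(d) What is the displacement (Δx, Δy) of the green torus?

(-1.9, 1.4)

The green torus started near (3.6, 5.5) and ended near (1.7, 6.9).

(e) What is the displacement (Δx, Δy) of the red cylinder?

(-0.7, -2.1)

The red cylinder started near (9.7, 4.7) and ended near (9.0, 2.6).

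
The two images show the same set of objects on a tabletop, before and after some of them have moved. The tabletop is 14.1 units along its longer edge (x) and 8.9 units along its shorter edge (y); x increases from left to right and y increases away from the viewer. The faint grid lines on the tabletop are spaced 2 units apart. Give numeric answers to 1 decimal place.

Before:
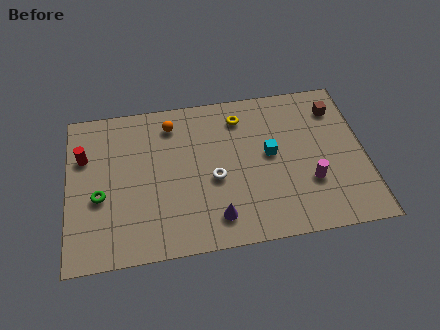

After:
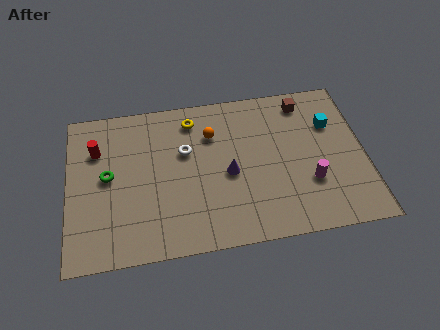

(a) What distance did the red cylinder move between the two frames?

0.7

The red cylinder was near (0.8, 6.0) before and (1.4, 6.3) after, so it travelled √(0.6² + 0.3²) ≈ 0.7 units.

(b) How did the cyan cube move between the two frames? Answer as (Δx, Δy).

(3.0, 1.3)

The cyan cube was at about (9.6, 4.8) and moved to about (12.6, 6.1).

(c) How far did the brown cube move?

1.6

The brown cube moved from about (12.9, 7.0) to (11.4, 7.6), a distance of √(1.5² + 0.6²) ≈ 1.6.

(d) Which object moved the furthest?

the cyan cube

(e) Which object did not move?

the magenta cylinder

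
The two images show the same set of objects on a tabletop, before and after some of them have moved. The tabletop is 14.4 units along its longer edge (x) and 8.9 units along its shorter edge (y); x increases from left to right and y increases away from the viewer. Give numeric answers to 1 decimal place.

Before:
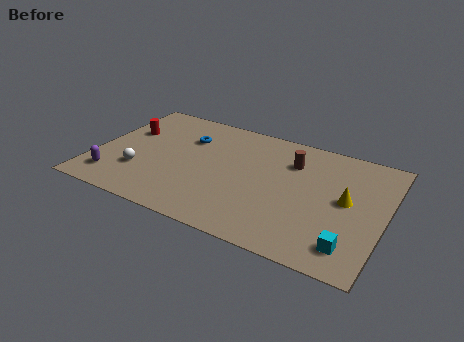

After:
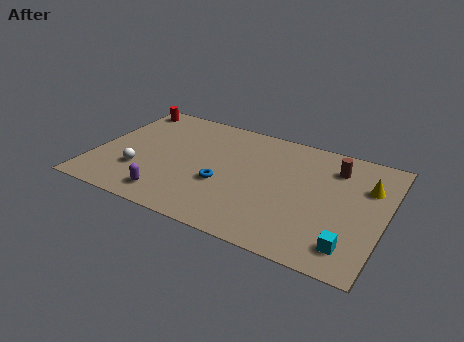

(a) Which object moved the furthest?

the blue torus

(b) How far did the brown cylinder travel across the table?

2.1

The brown cylinder was near (9.6, 6.5) before and (11.7, 6.9) after, so it travelled √(2.1² + 0.4²) ≈ 2.1 units.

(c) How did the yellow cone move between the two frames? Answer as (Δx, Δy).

(0.9, 1.4)

The yellow cone started near (12.5, 4.7) and ended near (13.4, 6.1).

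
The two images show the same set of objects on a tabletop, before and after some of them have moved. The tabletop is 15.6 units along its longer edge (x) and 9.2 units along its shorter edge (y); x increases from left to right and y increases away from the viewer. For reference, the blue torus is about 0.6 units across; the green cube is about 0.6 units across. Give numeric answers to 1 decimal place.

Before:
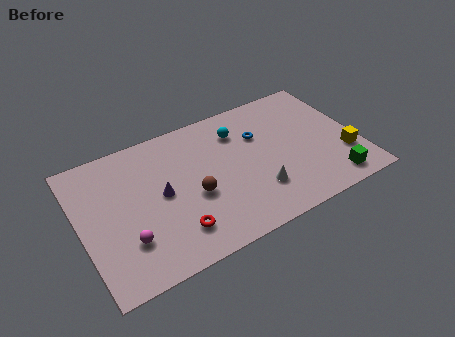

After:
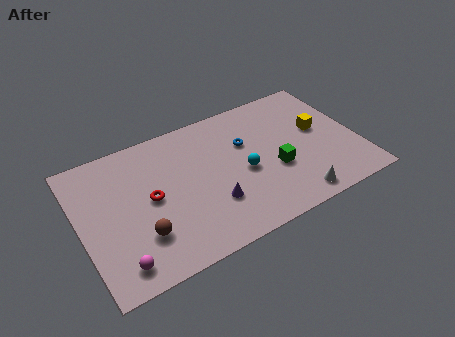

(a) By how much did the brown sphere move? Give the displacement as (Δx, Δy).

(-3.1, -1.2)

The brown sphere started near (6.2, 3.8) and ended near (3.1, 2.6).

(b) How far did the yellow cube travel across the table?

2.6

The yellow cube was near (14.7, 2.8) before and (13.6, 5.2) after, so it travelled √(1.1² + 2.4²) ≈ 2.6 units.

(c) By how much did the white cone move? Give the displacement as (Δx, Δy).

(1.9, -1.4)

The white cone was at about (9.6, 2.5) and moved to about (11.5, 1.1).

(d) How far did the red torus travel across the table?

2.9

From (4.9, 2.0) to (3.9, 4.7), the red torus covered √(1.0² + 2.7²) ≈ 2.9 units.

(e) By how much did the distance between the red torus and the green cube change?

-1.8

They were about 8.8 units apart before and 7.0 after — 1.8 units closer together.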